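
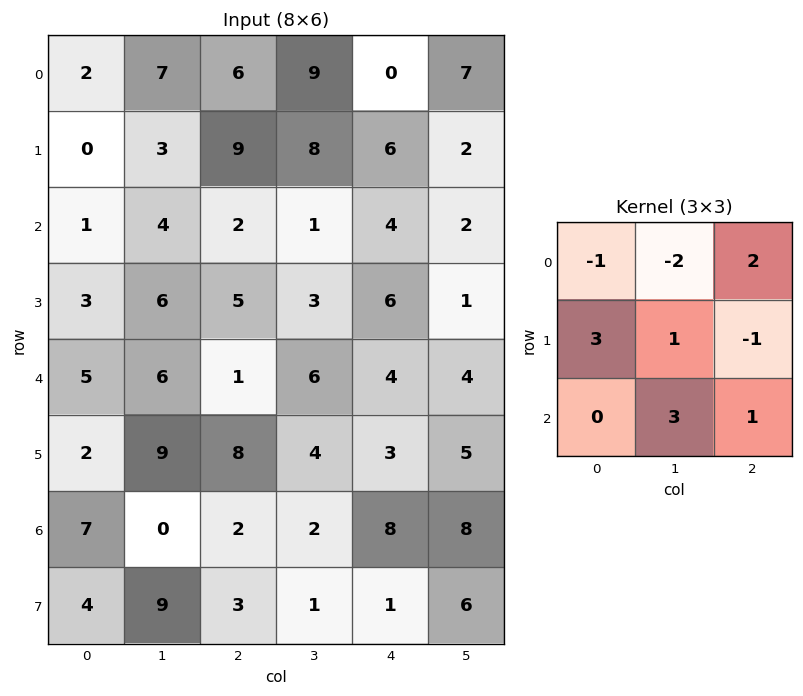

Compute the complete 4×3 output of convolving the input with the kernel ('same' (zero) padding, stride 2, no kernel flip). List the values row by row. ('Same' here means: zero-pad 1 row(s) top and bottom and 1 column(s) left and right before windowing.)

Output[0,0]: The receptive field on the zero-padded input at this output position is [0 0 0 / 0 2 7 / 0 0 3]. Elementwise product with the kernel and sum: 0·-1 + 0·-2 + 0·2 + 0·3 + 2·1 + 7·-1 + 0·3 + 3·1.

-2 53 40
18 26 8
20 31 19
42 -7 15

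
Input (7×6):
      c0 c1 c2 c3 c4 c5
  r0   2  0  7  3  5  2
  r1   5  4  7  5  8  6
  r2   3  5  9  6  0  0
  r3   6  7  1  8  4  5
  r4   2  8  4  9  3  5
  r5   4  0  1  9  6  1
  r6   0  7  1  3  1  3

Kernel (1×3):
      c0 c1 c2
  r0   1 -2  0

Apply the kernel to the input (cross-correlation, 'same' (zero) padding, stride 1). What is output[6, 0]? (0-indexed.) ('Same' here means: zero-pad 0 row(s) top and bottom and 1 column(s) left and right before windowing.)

The receptive field on the zero-padded input at this output position is [0 0 7]. Elementwise product with the kernel and sum: 0·1 + 0·-2.

0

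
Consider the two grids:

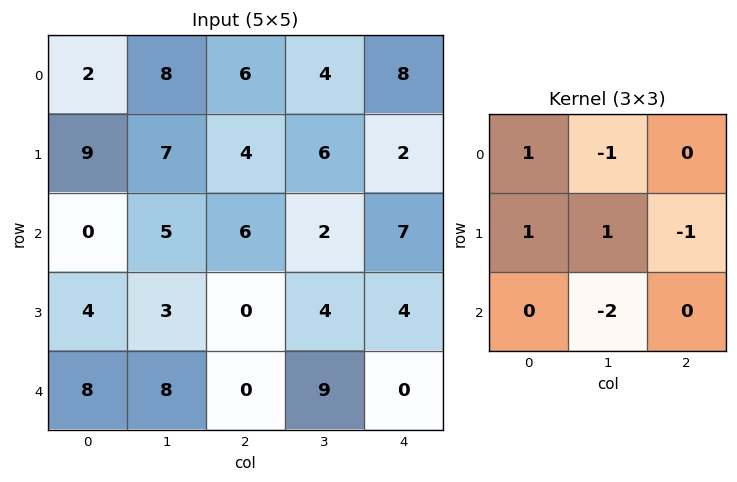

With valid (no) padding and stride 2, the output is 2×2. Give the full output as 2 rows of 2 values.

-4 6
-14 -14

Output[0,0]: The receptive field on the input at this output position is [2 8 6 / 9 7 4 / 0 5 6]. Elementwise product with the kernel and sum: 2·1 + 8·-1 + 9·1 + 7·1 + 4·-1 + 5·-2.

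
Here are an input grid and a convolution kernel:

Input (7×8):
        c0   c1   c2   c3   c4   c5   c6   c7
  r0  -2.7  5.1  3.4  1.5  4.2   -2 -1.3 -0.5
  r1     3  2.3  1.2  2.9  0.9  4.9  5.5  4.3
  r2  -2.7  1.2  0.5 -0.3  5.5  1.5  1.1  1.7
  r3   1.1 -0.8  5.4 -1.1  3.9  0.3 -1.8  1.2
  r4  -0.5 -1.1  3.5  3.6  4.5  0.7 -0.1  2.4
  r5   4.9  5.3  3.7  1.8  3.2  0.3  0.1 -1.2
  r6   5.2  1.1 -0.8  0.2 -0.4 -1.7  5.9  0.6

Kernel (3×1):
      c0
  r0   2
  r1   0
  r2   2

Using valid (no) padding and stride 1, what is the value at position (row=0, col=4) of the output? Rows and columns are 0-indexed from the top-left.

The receptive field on the input at this output position is [4.2 / 0.9 / 5.5]. Elementwise product with the kernel and sum: 4.2·2 + 5.5·2.

19.4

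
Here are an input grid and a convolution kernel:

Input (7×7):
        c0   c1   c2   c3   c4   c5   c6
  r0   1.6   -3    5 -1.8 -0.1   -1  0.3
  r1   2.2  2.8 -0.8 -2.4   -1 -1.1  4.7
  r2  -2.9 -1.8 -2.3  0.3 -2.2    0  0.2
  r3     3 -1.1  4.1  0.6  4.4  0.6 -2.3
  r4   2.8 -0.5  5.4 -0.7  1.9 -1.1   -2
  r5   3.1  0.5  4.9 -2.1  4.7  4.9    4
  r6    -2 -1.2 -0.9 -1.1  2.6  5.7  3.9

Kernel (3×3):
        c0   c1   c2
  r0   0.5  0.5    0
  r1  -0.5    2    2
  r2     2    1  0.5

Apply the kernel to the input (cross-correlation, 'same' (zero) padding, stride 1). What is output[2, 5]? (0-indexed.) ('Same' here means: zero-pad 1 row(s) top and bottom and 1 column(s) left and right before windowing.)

The receptive field on the zero-padded input at this output position is [-1 -1.1 4.7 / -2.2 0 0.2 / 4.4 0.6 -2.3]. Elementwise product with the kernel and sum: -1·0.5 + -1.1·0.5 + -2.2·-0.5 + 0·2 + 0.2·2 + 4.4·2 + 0.6·1 + -2.3·0.5.

8.7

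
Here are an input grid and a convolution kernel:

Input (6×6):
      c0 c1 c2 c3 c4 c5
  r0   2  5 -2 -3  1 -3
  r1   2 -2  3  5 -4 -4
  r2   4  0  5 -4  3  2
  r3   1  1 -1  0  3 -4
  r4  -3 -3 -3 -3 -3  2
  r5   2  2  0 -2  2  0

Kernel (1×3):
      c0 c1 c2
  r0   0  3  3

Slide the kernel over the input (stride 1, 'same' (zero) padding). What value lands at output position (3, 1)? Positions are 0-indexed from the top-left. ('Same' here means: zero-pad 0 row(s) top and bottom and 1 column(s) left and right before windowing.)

0

The receptive field on the zero-padded input at this output position is [1 1 -1]. Elementwise product with the kernel and sum: 1·3 + -1·3.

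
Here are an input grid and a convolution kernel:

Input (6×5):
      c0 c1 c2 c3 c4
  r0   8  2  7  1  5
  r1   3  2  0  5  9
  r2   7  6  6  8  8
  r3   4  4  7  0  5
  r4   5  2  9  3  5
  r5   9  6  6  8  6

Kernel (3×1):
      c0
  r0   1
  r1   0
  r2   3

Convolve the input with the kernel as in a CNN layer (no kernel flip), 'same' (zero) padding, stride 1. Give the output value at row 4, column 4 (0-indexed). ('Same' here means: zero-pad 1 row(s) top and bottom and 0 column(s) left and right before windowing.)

23

The receptive field on the zero-padded input at this output position is [5 / 5 / 6]. Elementwise product with the kernel and sum: 5·1 + 6·3.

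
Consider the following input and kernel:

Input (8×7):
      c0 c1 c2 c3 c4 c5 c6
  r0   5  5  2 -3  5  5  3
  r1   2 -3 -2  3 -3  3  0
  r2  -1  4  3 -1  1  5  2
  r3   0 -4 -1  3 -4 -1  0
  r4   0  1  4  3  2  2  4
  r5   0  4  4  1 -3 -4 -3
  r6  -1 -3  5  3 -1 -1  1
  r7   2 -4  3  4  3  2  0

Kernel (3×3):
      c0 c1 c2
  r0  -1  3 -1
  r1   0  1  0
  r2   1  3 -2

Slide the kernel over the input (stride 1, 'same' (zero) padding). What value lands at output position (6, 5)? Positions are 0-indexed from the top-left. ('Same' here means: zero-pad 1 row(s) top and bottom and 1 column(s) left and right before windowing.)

2

The receptive field on the zero-padded input at this output position is [-3 -4 -3 / -1 -1 1 / 3 2 0]. Elementwise product with the kernel and sum: -3·-1 + -4·3 + -3·-1 + -1·1 + 3·1 + 2·3 + 0·-2.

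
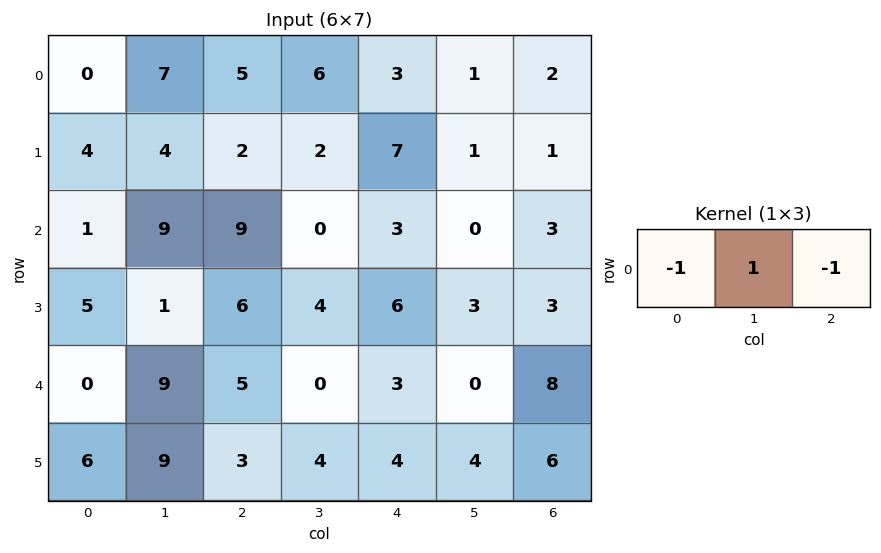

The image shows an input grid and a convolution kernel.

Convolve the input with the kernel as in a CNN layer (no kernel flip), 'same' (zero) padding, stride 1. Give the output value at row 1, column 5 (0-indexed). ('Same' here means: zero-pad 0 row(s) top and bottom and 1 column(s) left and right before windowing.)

The receptive field on the zero-padded input at this output position is [7 1 1]. Elementwise product with the kernel and sum: 7·-1 + 1·1 + 1·-1.

-7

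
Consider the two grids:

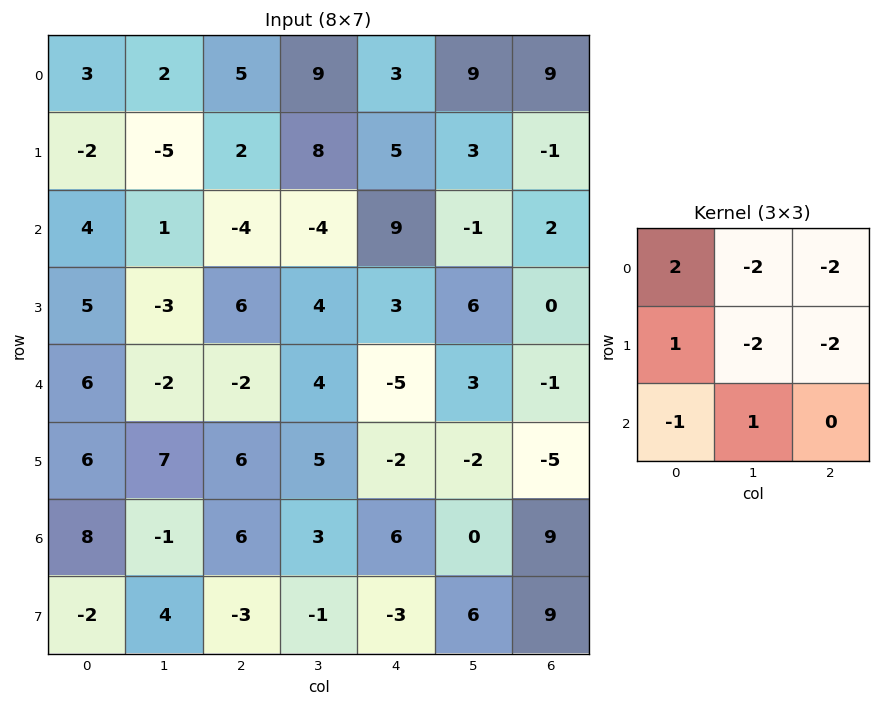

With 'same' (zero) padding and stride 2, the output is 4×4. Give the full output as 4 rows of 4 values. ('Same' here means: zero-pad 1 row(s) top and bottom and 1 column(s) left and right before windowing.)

Output[0,0]: The receptive field on the zero-padded input at this output position is [0 0 0 / 0 3 2 / 0 -2 -5]. Elementwise product with the kernel and sum: 0·2 + 0·-2 + 0·-2 + 0·1 + 3·-2 + 2·-2 + 0·-1 + -2·1.
Output[0,1]: The receptive field on the zero-padded input at this output position is [0 0 0 / 2 5 9 / -5 2 8]. Elementwise product with the kernel and sum: 0·2 + 0·-2 + 0·-2 + 2·1 + 5·-2 + 9·-2 + -5·-1 + 2·1.

-12 -19 -18 -13
9 -4 -21 -3
-6 -33 -9 14
-42 -34 7 -9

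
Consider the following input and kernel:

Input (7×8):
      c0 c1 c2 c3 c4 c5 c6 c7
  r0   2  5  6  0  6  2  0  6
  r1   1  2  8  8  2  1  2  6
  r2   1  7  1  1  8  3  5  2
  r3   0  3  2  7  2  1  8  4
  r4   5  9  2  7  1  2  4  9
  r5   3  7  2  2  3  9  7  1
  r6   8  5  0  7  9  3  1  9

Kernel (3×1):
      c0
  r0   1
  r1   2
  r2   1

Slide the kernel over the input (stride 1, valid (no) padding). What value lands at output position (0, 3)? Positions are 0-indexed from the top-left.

17

The receptive field on the input at this output position is [0 / 8 / 1]. Elementwise product with the kernel and sum: 0·1 + 8·2 + 1·1.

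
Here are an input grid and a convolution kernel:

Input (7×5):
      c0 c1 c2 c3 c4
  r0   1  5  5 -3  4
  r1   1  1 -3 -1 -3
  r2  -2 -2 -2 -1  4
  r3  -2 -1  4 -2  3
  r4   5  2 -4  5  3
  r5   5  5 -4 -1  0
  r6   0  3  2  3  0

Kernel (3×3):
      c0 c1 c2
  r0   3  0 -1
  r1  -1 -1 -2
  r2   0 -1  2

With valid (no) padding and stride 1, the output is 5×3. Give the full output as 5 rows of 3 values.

Output[0,0]: The receptive field on the input at this output position is [1 5 5 / 1 1 -3 / -2 -2 -2]. Elementwise product with the kernel and sum: 1·3 + 5·-1 + 1·-1 + 1·-1 + -3·-2 + -2·-1 + -2·2.

0 22 30
23 2 -3
-19 10 -17
-22 -7 3
18 6 -13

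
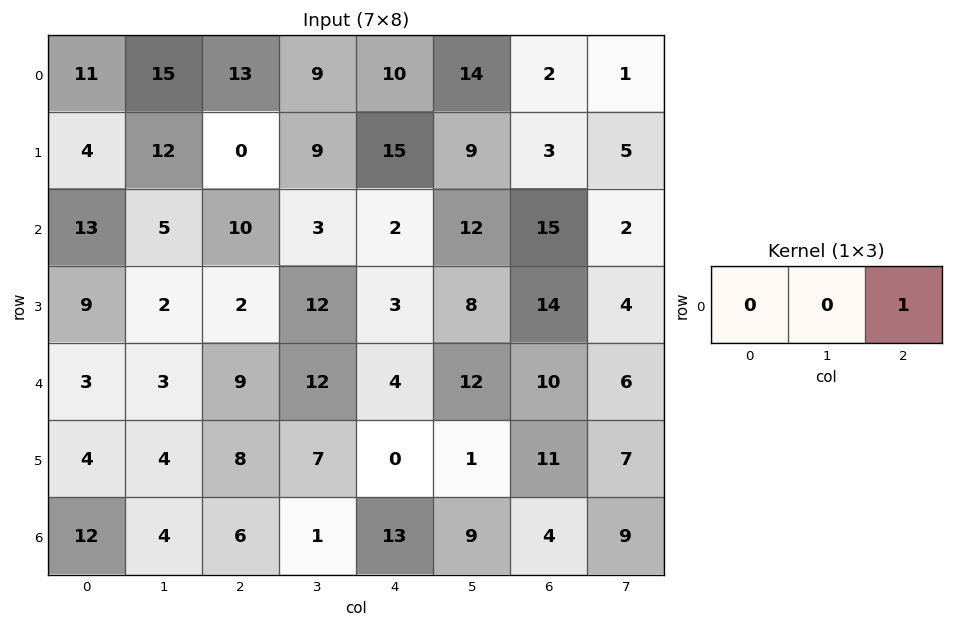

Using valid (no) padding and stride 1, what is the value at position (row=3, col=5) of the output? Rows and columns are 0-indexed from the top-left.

4

The receptive field on the input at this output position is [8 14 4]. Elementwise product with the kernel and sum: 4·1.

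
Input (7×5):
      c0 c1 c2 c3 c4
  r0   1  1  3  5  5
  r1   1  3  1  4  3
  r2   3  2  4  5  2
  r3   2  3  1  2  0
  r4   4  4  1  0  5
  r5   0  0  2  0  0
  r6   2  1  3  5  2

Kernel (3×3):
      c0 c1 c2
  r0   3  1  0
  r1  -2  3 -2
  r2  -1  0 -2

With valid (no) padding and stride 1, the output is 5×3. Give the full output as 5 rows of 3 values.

Output[0,0]: The receptive field on the input at this output position is [1 1 3 / 1 3 1 / 3 2 4]. Elementwise product with the kernel and sum: 1·3 + 1·1 + 1·-2 + 3·3 + 1·-2 + 3·-1 + 4·-2.

-2 -17 10
-6 1 9
8 -1 10
7 5 -9
4 8 -8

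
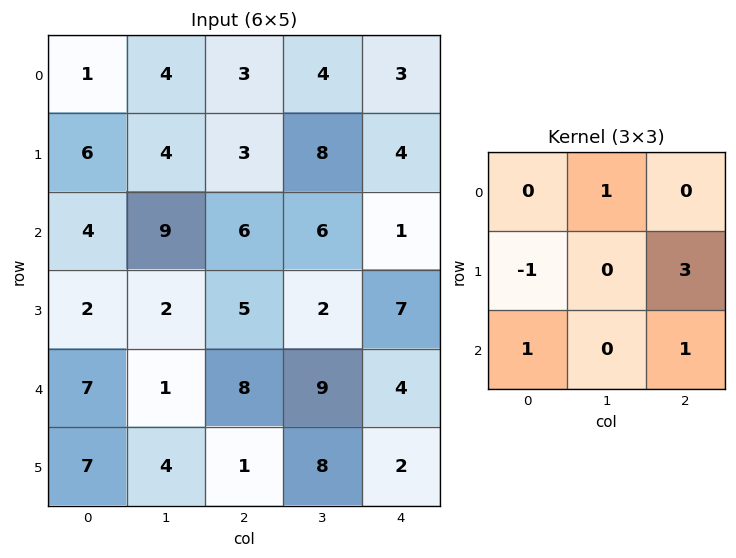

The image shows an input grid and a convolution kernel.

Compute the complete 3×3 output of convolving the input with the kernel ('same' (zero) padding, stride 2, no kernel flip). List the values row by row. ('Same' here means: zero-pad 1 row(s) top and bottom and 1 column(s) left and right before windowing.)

16 20 4
35 16 0
9 43 6

Output[0,0]: The receptive field on the zero-padded input at this output position is [0 0 0 / 0 1 4 / 0 6 4]. Elementwise product with the kernel and sum: 0·1 + 0·-1 + 4·3 + 0·1 + 4·1.
Output[0,1]: The receptive field on the zero-padded input at this output position is [0 0 0 / 4 3 4 / 4 3 8]. Elementwise product with the kernel and sum: 0·1 + 4·-1 + 4·3 + 4·1 + 8·1.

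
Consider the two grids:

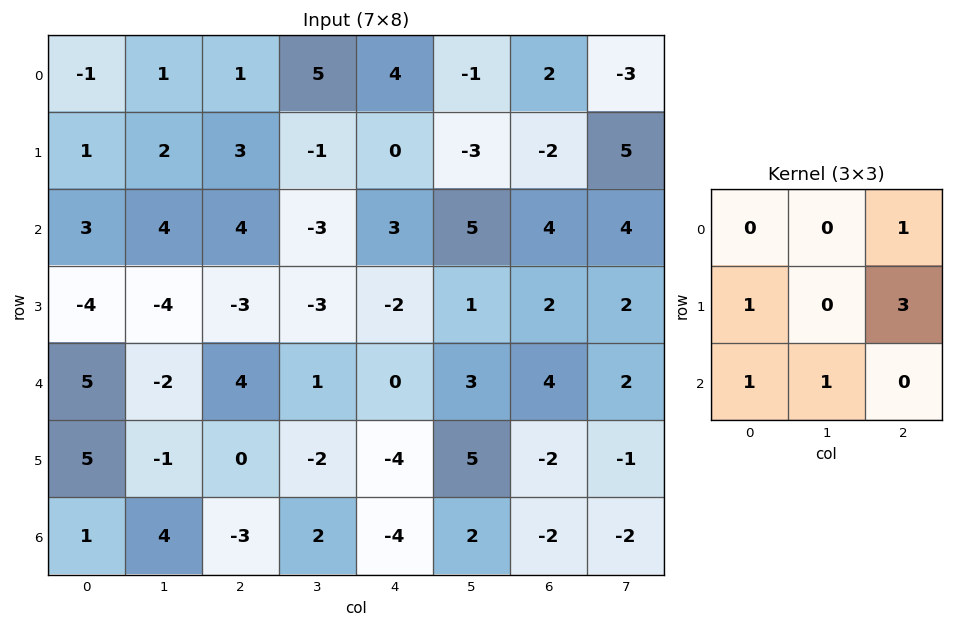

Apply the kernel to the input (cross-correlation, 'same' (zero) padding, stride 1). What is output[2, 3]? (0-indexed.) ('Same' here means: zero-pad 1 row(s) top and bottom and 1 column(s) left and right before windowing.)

The receptive field on the zero-padded input at this output position is [3 -1 0 / 4 -3 3 / -3 -3 -2]. Elementwise product with the kernel and sum: 0·1 + 4·1 + 3·3 + -3·1 + -3·1.

7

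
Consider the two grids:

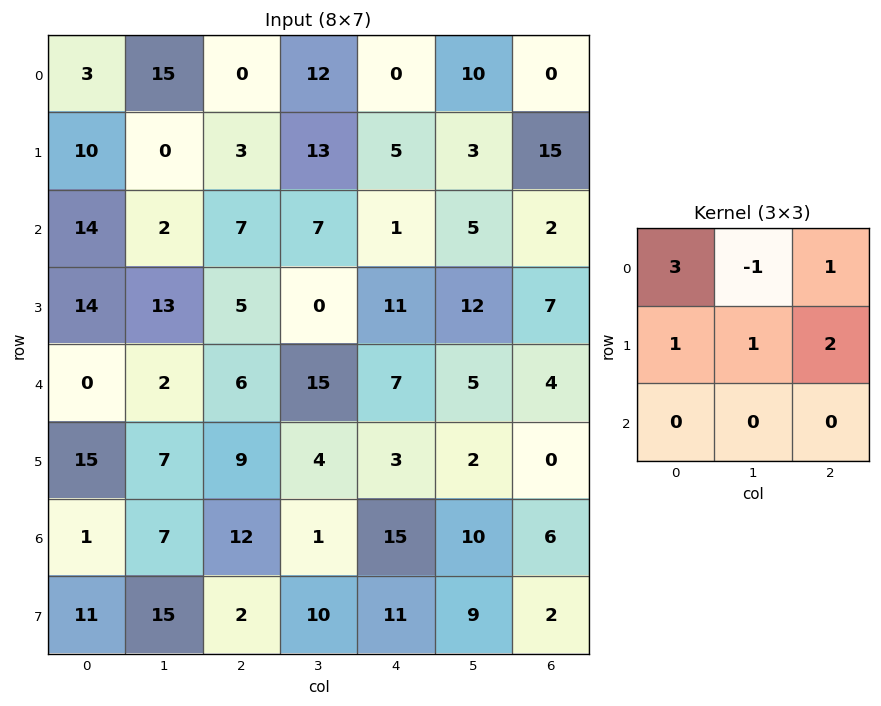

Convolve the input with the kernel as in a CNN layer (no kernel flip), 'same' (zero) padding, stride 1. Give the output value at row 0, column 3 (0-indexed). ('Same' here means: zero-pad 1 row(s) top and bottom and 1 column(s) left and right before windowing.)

12

The receptive field on the zero-padded input at this output position is [0 0 0 / 0 12 0 / 3 13 5]. Elementwise product with the kernel and sum: 0·3 + 0·-1 + 0·1 + 0·1 + 12·1 + 0·2.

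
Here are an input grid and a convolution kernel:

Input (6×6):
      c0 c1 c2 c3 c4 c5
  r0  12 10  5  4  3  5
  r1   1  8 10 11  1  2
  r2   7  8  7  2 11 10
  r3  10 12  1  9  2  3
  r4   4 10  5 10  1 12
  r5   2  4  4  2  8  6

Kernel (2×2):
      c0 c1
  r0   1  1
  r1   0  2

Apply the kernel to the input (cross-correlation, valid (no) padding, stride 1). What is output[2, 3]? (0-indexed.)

17

The receptive field on the input at this output position is [2 11 / 9 2]. Elementwise product with the kernel and sum: 2·1 + 11·1 + 2·2.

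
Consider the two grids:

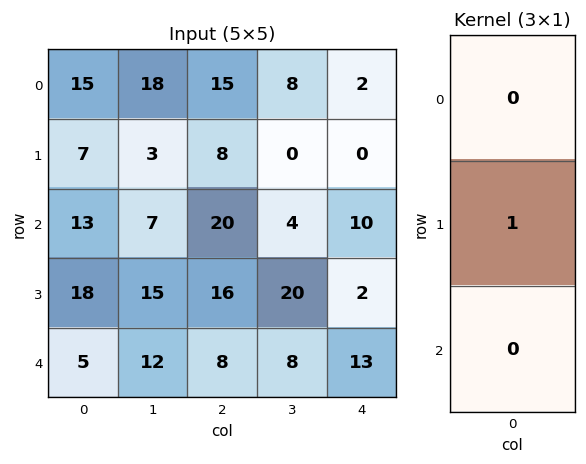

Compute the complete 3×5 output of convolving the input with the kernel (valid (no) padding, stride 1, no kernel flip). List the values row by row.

Output[0,0]: The receptive field on the input at this output position is [15 / 7 / 13]. Elementwise product with the kernel and sum: 7·1.
Output[0,1]: The receptive field on the input at this output position is [18 / 3 / 7]. Elementwise product with the kernel and sum: 3·1.

7 3 8 0 0
13 7 20 4 10
18 15 16 20 2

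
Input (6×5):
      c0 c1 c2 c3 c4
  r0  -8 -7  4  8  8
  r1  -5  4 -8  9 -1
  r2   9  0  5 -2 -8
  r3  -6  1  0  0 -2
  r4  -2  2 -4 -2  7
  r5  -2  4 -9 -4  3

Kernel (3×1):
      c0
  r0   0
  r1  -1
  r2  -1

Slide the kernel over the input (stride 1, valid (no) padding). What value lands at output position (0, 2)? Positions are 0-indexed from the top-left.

3

The receptive field on the input at this output position is [4 / -8 / 5]. Elementwise product with the kernel and sum: -8·-1 + 5·-1.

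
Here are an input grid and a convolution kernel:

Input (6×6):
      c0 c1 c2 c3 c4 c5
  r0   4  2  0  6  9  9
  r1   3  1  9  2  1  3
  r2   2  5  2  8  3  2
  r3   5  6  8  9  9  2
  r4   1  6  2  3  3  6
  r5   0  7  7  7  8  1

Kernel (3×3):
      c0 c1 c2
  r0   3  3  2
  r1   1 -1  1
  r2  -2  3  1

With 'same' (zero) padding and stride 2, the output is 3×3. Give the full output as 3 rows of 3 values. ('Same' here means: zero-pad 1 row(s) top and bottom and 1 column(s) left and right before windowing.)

Output[0,0]: The receptive field on the zero-padded input at this output position is [0 0 0 / 0 4 2 / 0 3 1]. Elementwise product with the kernel and sum: 0·3 + 0·3 + 0·2 + 0·1 + 4·-1 + 2·1 + 0·-2 + 3·3 + 1·1.

8 35 8
35 66 33
39 81 75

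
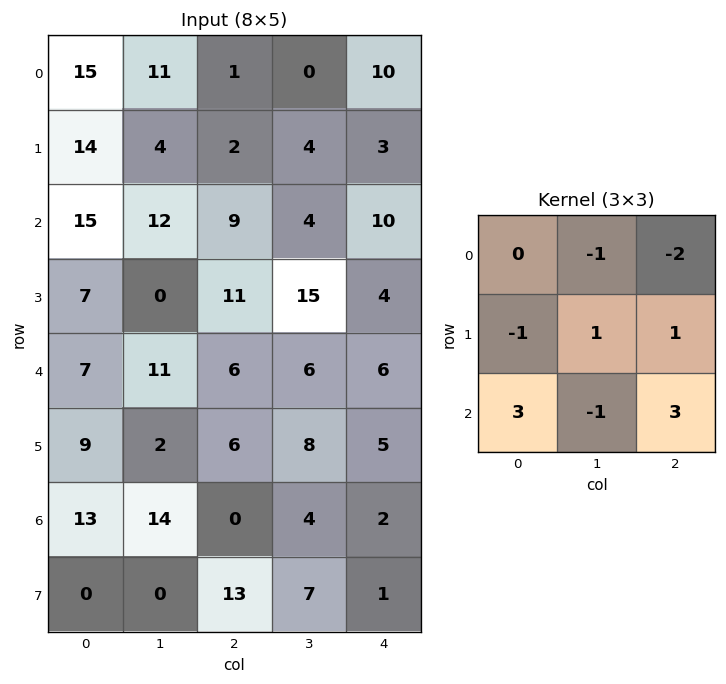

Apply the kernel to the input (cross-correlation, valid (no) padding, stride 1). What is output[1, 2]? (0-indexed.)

The receptive field on the input at this output position is [2 4 3 / 9 4 10 / 11 15 4]. Elementwise product with the kernel and sum: 4·-1 + 3·-2 + 9·-1 + 4·1 + 10·1 + 11·3 + 15·-1 + 4·3.

25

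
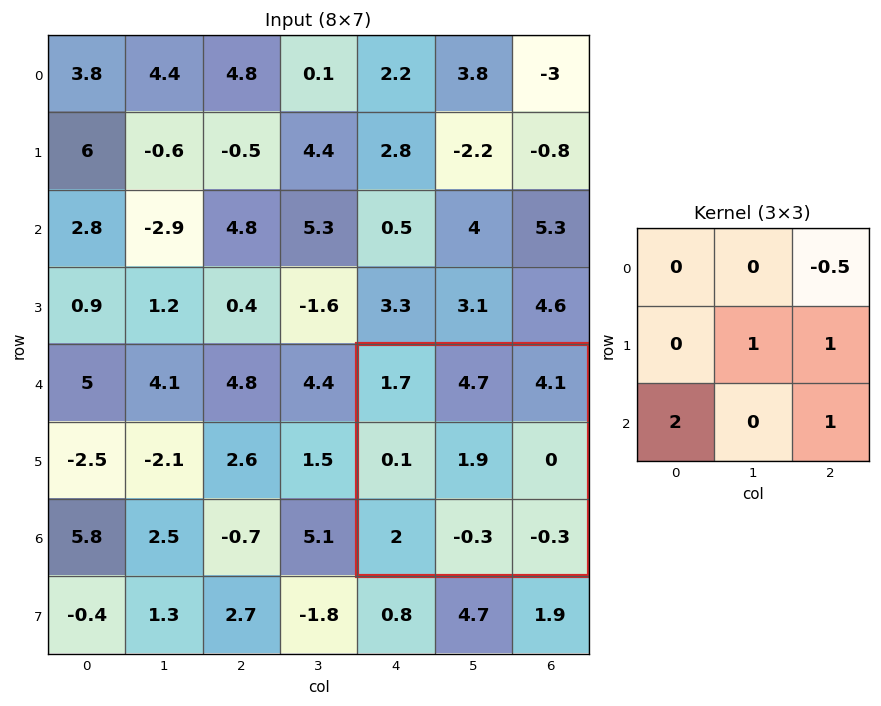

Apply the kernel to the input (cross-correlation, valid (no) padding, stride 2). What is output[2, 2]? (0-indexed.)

3.55

The receptive field on the input at this output position is [1.7 4.7 4.1 / 0.1 1.9 0 / 2 -0.3 -0.3]. Elementwise product with the kernel and sum: 4.1·-0.5 + 1.9·1 + 0·1 + 2·2 + -0.3·1.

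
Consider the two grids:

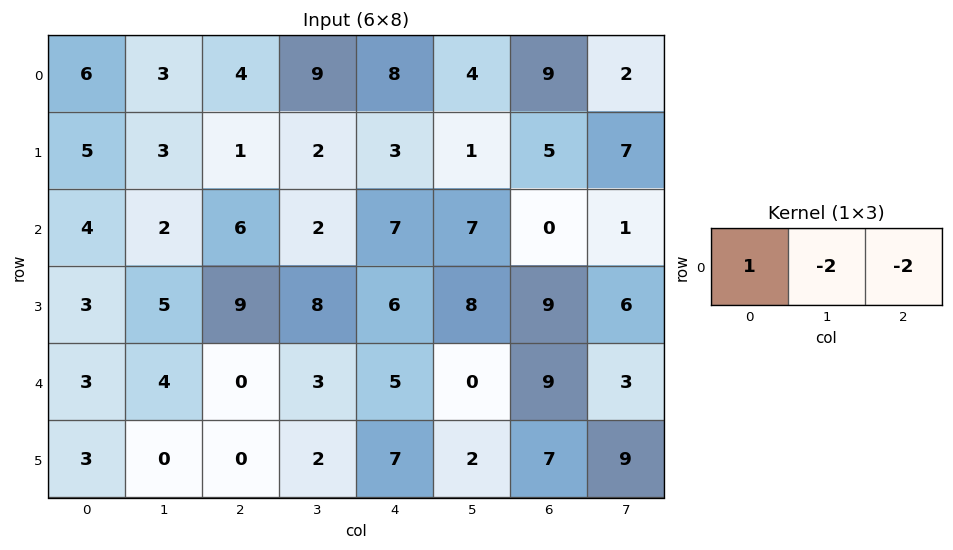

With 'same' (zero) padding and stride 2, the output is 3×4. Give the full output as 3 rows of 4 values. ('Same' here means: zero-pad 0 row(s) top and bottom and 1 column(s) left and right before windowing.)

Output[0,0]: The receptive field on the zero-padded input at this output position is [0 6 3]. Elementwise product with the kernel and sum: 0·1 + 6·-2 + 3·-2.

-18 -23 -15 -18
-12 -14 -26 5
-14 -2 -7 -24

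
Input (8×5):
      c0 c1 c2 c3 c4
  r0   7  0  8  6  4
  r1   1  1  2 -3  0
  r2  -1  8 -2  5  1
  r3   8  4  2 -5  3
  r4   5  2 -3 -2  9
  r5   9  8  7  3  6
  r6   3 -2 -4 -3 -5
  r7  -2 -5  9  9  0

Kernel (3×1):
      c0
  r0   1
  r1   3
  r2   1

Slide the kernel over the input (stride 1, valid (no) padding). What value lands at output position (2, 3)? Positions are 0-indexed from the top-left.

-12

The receptive field on the input at this output position is [5 / -5 / -2]. Elementwise product with the kernel and sum: 5·1 + -5·3 + -2·1.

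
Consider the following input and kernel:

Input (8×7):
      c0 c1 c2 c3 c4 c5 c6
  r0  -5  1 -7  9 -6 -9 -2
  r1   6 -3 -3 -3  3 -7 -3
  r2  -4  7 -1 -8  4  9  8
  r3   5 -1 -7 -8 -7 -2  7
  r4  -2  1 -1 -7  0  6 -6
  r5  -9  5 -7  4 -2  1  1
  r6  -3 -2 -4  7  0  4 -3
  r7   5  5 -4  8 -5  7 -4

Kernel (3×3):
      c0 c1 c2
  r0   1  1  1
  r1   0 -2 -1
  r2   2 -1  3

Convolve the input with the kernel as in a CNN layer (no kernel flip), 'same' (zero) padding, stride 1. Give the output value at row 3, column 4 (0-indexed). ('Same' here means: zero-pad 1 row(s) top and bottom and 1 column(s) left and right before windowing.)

The receptive field on the zero-padded input at this output position is [-8 4 9 / -8 -7 -2 / -7 0 6]. Elementwise product with the kernel and sum: -8·1 + 4·1 + 9·1 + -7·-2 + -2·-1 + -7·2 + 0·-1 + 6·3.

25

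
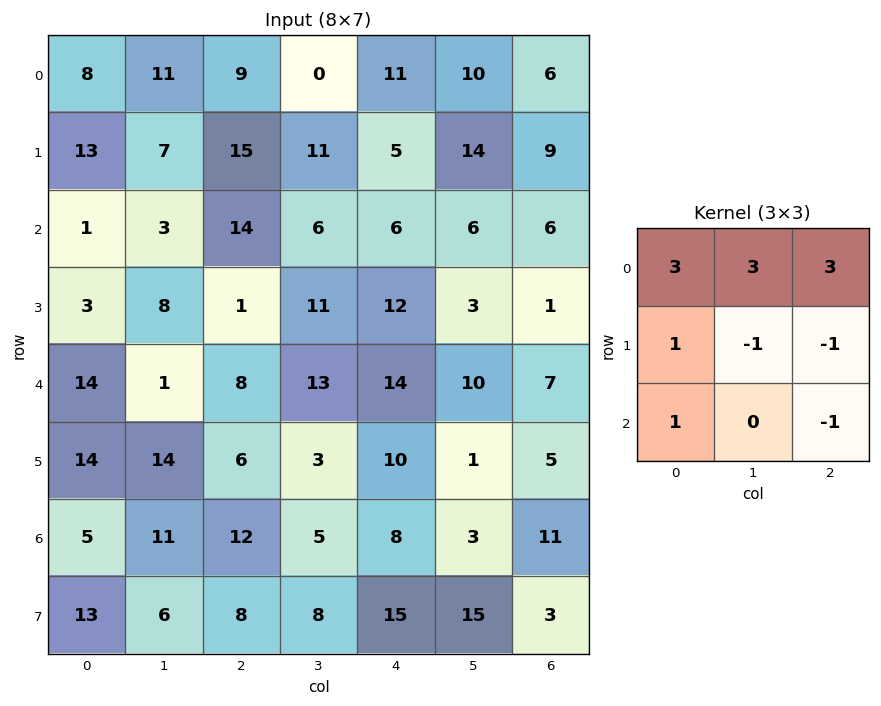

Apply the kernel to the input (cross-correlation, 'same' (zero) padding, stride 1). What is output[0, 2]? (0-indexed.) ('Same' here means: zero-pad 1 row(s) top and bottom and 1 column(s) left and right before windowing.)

The receptive field on the zero-padded input at this output position is [0 0 0 / 11 9 0 / 7 15 11]. Elementwise product with the kernel and sum: 0·3 + 0·3 + 0·3 + 11·1 + 9·-1 + 0·-1 + 7·1 + 11·-1.

-2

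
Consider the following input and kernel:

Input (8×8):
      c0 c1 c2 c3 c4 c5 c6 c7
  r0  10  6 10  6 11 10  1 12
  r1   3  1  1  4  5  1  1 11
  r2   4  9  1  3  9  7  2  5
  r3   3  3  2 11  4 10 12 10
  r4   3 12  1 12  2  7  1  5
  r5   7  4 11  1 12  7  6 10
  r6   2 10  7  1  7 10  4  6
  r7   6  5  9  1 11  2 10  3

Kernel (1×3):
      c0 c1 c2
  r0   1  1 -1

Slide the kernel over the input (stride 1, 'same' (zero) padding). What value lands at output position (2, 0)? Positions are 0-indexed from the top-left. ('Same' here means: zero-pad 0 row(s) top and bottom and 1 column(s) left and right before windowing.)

The receptive field on the zero-padded input at this output position is [0 4 9]. Elementwise product with the kernel and sum: 0·1 + 4·1 + 9·-1.

-5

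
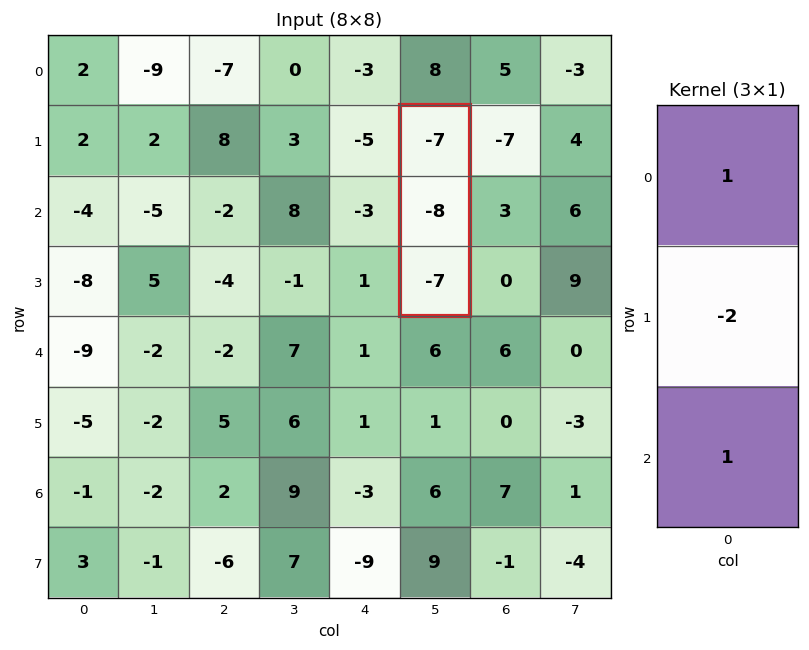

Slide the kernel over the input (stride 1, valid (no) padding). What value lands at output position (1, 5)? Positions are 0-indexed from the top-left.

The receptive field on the input at this output position is [-7 / -8 / -7]. Elementwise product with the kernel and sum: -7·1 + -8·-2 + -7·1.

2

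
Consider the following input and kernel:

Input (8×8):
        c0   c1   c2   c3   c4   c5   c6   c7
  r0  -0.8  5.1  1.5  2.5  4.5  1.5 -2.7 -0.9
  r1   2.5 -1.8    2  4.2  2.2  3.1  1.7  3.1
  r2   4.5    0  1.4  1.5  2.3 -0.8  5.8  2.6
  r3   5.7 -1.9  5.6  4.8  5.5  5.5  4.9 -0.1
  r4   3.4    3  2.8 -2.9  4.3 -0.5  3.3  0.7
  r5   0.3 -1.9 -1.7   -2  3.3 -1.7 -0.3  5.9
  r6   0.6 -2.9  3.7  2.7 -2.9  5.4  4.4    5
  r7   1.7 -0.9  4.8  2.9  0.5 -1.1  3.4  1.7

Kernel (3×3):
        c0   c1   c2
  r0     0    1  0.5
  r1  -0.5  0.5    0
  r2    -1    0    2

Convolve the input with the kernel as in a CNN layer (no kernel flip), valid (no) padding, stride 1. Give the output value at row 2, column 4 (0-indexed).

4.4

The receptive field on the input at this output position is [2.3 -0.8 5.8 / 5.5 5.5 4.9 / 4.3 -0.5 3.3]. Elementwise product with the kernel and sum: -0.8·1 + 5.8·0.5 + 5.5·-0.5 + 5.5·0.5 + 4.3·-1 + 3.3·2.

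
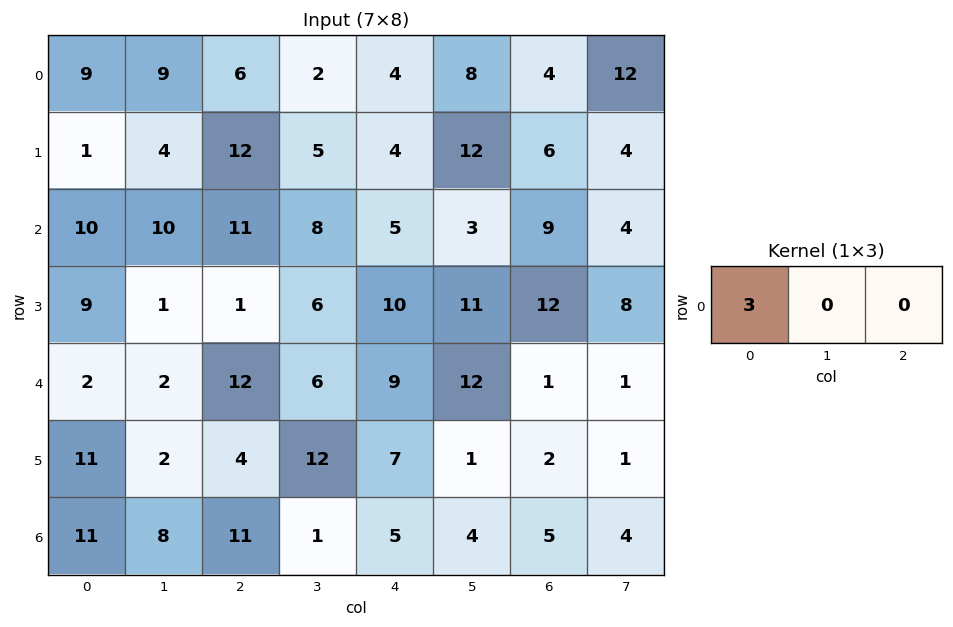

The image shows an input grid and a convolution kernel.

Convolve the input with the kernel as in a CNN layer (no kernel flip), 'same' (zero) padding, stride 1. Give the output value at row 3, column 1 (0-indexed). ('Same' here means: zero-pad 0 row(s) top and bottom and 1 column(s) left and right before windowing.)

The receptive field on the zero-padded input at this output position is [9 1 1]. Elementwise product with the kernel and sum: 9·3.

27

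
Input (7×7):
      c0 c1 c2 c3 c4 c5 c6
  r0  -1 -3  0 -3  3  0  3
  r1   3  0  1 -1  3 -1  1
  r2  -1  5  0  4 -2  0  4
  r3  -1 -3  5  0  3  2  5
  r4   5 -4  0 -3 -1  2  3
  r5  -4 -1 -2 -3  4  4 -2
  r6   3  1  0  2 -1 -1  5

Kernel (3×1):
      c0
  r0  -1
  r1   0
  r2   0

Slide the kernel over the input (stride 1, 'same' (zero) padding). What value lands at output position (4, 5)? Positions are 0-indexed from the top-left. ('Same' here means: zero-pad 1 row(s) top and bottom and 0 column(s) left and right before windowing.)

The receptive field on the zero-padded input at this output position is [2 / 2 / 4]. Elementwise product with the kernel and sum: 2·-1.

-2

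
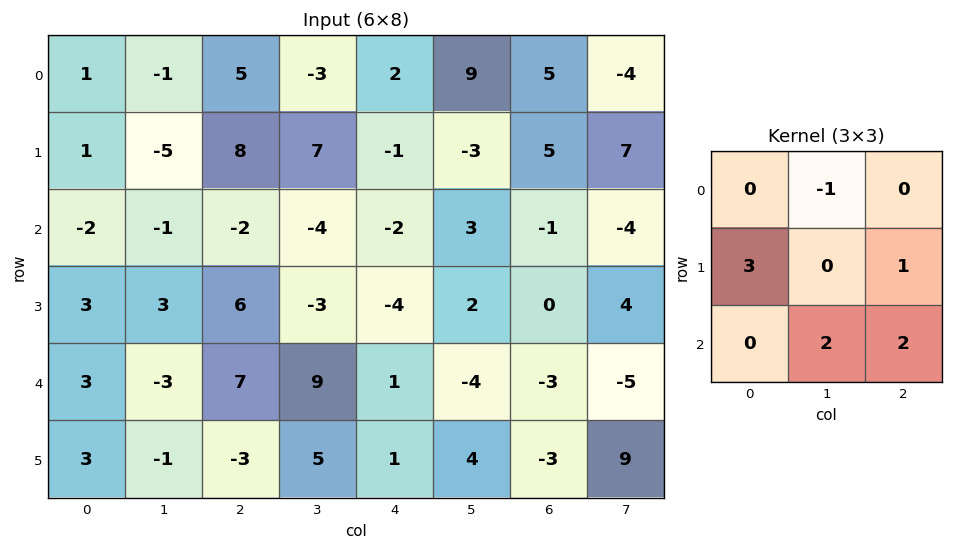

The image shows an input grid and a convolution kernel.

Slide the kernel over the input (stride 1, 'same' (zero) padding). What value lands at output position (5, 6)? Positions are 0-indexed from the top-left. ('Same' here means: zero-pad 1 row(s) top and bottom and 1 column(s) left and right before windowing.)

24

The receptive field on the zero-padded input at this output position is [-4 -3 -5 / 4 -3 9 / 0 0 0]. Elementwise product with the kernel and sum: -3·-1 + 4·3 + 9·1 + 0·2 + 0·2.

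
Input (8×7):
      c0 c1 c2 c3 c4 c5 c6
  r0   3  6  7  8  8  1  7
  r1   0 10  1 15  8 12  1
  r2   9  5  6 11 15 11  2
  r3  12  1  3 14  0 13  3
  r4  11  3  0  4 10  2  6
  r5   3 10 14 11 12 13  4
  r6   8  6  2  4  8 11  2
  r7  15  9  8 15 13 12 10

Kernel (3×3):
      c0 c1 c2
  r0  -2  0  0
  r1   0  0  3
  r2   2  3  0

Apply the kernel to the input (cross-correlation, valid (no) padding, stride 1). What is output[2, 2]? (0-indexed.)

0

The receptive field on the input at this output position is [6 11 15 / 3 14 0 / 0 4 10]. Elementwise product with the kernel and sum: 6·-2 + 0·3 + 0·2 + 4·3.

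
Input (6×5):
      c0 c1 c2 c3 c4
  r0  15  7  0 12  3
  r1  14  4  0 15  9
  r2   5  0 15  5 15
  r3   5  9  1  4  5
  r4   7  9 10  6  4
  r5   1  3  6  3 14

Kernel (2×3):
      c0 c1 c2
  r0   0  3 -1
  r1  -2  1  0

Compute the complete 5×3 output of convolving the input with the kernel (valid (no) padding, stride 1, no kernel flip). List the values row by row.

-3 -20 48
2 0 11
-16 23 2
21 -9 -7
18 24 5

Output[0,0]: The receptive field on the input at this output position is [15 7 0 / 14 4 0]. Elementwise product with the kernel and sum: 7·3 + 0·-1 + 14·-2 + 4·1.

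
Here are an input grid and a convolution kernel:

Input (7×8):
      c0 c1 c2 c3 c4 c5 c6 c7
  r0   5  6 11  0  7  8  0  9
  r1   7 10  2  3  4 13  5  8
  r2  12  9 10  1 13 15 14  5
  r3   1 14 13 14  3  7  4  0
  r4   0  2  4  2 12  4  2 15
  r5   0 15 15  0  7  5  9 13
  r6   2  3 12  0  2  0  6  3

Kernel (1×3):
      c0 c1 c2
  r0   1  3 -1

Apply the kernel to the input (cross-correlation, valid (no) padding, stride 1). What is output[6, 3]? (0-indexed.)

6

The receptive field on the input at this output position is [0 2 0]. Elementwise product with the kernel and sum: 0·1 + 2·3 + 0·-1.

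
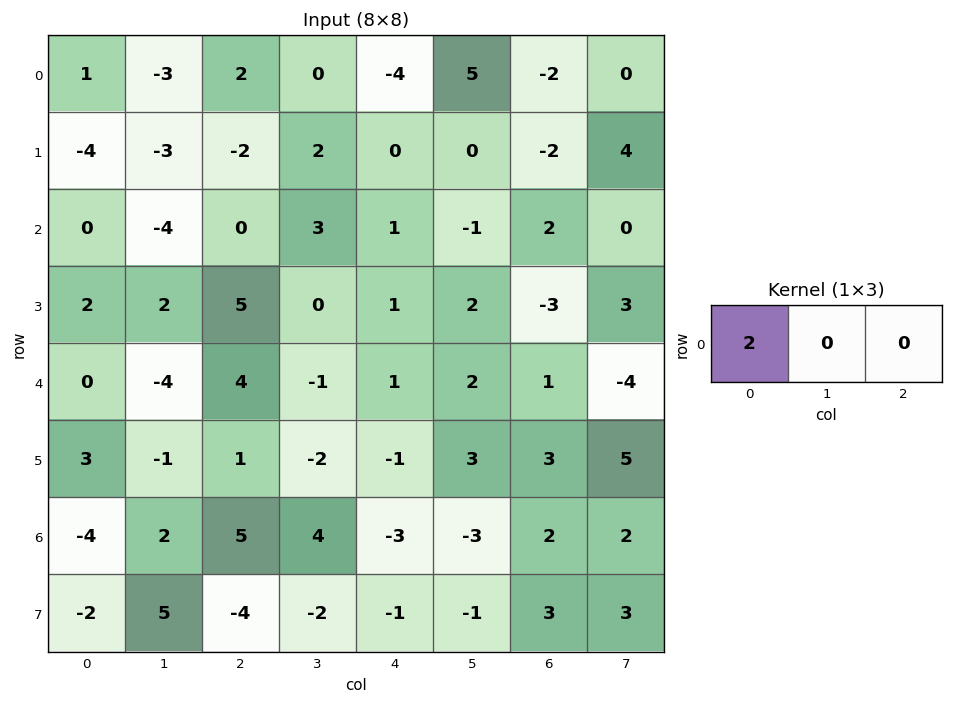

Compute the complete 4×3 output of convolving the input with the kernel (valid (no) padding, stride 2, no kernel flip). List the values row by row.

2 4 -8
0 0 2
0 8 2
-8 10 -6

Output[0,0]: The receptive field on the input at this output position is [1 -3 2]. Elementwise product with the kernel and sum: 1·2.
Output[0,1]: The receptive field on the input at this output position is [2 0 -4]. Elementwise product with the kernel and sum: 2·2.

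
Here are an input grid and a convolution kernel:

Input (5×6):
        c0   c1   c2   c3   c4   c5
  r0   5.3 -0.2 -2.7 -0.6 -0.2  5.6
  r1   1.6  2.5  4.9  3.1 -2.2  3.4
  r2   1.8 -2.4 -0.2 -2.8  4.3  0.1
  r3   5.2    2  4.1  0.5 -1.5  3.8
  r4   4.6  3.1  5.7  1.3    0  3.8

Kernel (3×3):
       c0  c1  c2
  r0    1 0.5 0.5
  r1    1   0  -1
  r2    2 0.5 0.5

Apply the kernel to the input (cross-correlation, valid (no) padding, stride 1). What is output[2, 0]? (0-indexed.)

The receptive field on the input at this output position is [1.8 -2.4 -0.2 / 5.2 2 4.1 / 4.6 3.1 5.7]. Elementwise product with the kernel and sum: 1.8·1 + -2.4·0.5 + -0.2·0.5 + 5.2·1 + 4.1·-1 + 4.6·2 + 3.1·0.5 + 5.7·0.5.

15.2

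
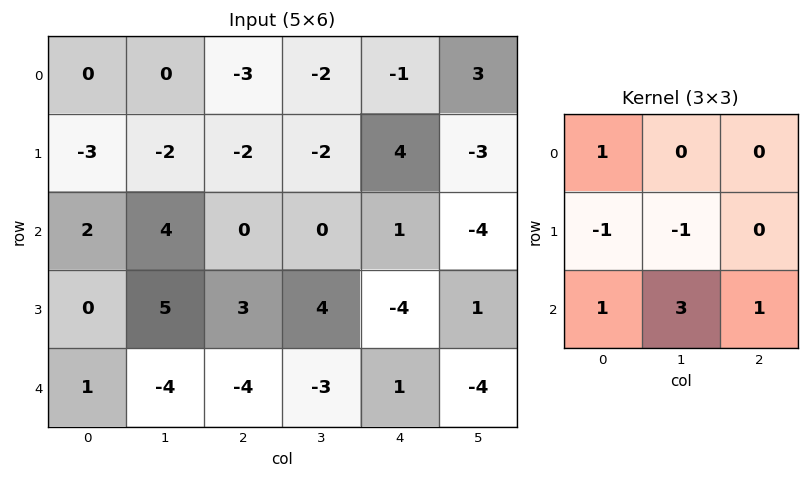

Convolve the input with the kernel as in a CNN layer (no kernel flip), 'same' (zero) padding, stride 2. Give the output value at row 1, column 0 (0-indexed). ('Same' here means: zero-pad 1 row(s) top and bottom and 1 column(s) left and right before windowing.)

The receptive field on the zero-padded input at this output position is [0 -3 -2 / 0 2 4 / 0 0 5]. Elementwise product with the kernel and sum: 0·1 + 0·-1 + 2·-1 + 0·1 + 0·3 + 5·1.

3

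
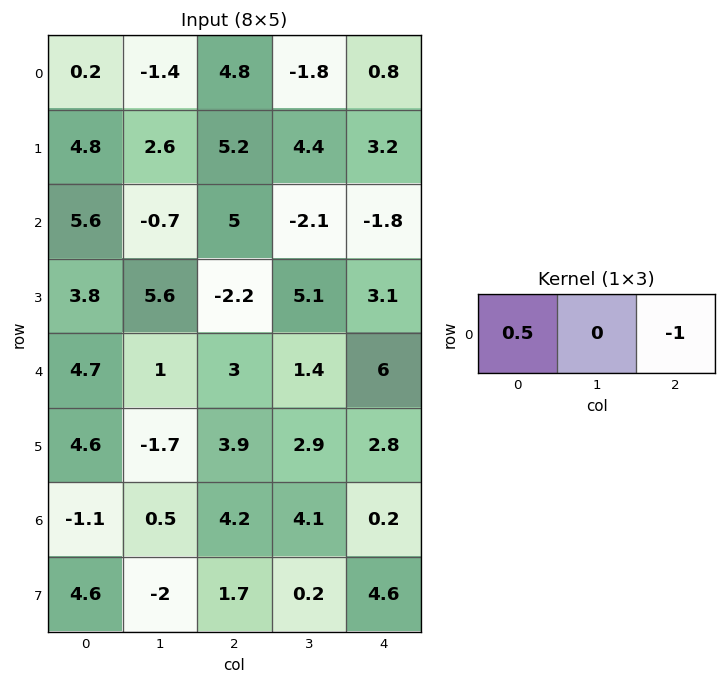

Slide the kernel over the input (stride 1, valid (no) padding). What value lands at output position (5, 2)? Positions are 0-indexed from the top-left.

-0.85

The receptive field on the input at this output position is [3.9 2.9 2.8]. Elementwise product with the kernel and sum: 3.9·0.5 + 2.8·-1.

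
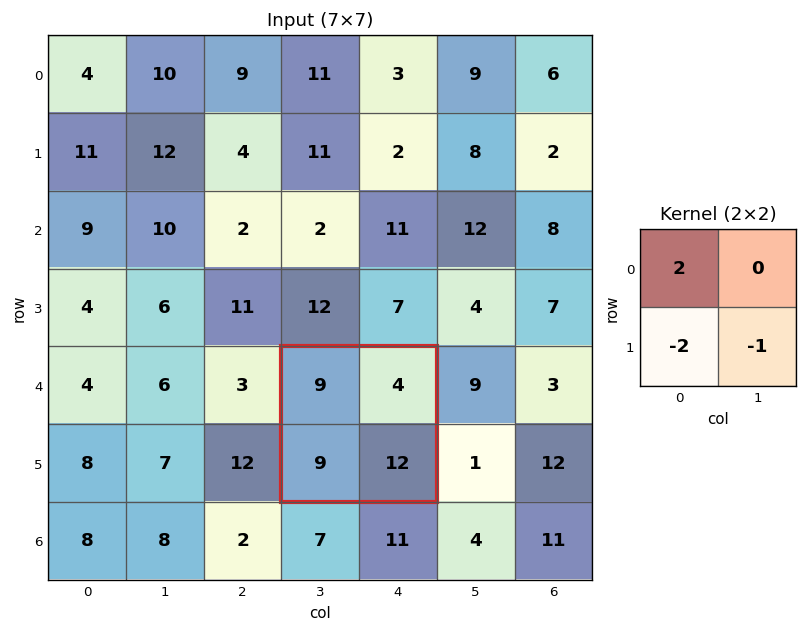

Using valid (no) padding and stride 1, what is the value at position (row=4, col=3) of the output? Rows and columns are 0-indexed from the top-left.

-12

The receptive field on the input at this output position is [9 4 / 9 12]. Elementwise product with the kernel and sum: 9·2 + 9·-2 + 12·-1.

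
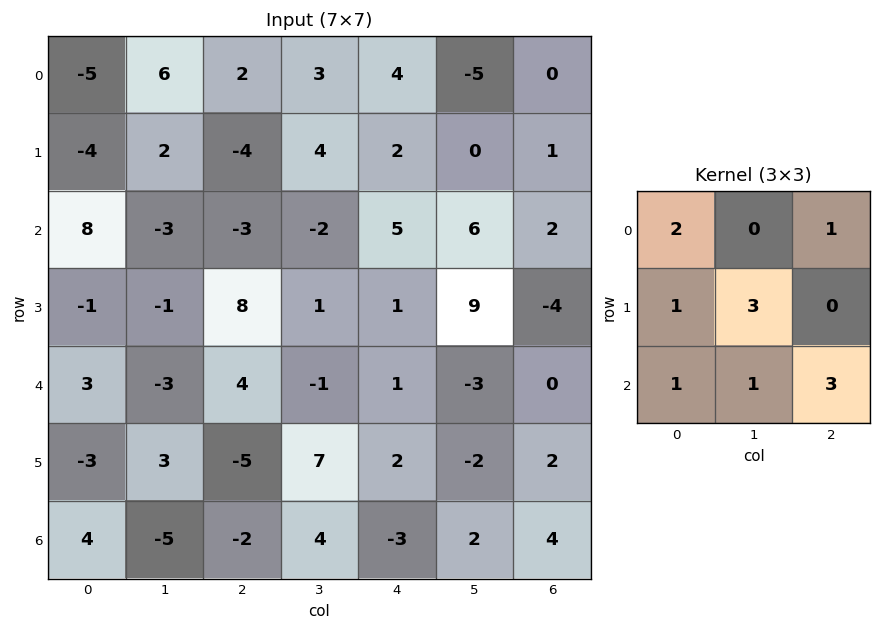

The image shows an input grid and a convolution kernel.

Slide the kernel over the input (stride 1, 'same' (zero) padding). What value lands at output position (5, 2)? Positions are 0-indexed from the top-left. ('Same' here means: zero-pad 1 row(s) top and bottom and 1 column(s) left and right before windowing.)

-14

The receptive field on the zero-padded input at this output position is [-3 4 -1 / 3 -5 7 / -5 -2 4]. Elementwise product with the kernel and sum: -3·2 + -1·1 + 3·1 + -5·3 + -5·1 + -2·1 + 4·3.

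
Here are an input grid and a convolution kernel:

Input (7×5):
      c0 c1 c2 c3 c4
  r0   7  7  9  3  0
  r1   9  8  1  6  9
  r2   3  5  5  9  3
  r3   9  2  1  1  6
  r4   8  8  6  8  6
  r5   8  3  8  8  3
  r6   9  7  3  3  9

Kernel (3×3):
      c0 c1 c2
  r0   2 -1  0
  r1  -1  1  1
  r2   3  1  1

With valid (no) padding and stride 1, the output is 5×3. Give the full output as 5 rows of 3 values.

Output[0,0]: The receptive field on the input at this output position is [7 7 9 / 9 8 1 / 3 5 5]. Elementwise product with the kernel and sum: 7·2 + 7·-1 + 9·-1 + 8·1 + 1·1 + 3·3 + 5·1 + 5·1.

26 33 56
47 32 13
33 43 39
57 34 44
48 50 28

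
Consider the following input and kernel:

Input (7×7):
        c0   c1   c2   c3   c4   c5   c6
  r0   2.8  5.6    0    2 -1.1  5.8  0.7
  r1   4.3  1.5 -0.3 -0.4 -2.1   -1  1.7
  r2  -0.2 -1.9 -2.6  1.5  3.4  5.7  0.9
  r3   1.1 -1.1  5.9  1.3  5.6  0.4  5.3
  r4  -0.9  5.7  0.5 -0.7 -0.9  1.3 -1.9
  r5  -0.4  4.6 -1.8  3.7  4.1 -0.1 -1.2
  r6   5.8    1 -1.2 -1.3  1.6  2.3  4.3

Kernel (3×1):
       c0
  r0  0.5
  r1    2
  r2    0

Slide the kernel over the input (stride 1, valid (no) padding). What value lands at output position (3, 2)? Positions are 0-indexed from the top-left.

The receptive field on the input at this output position is [5.9 / 0.5 / -1.8]. Elementwise product with the kernel and sum: 5.9·0.5 + 0.5·2.

3.95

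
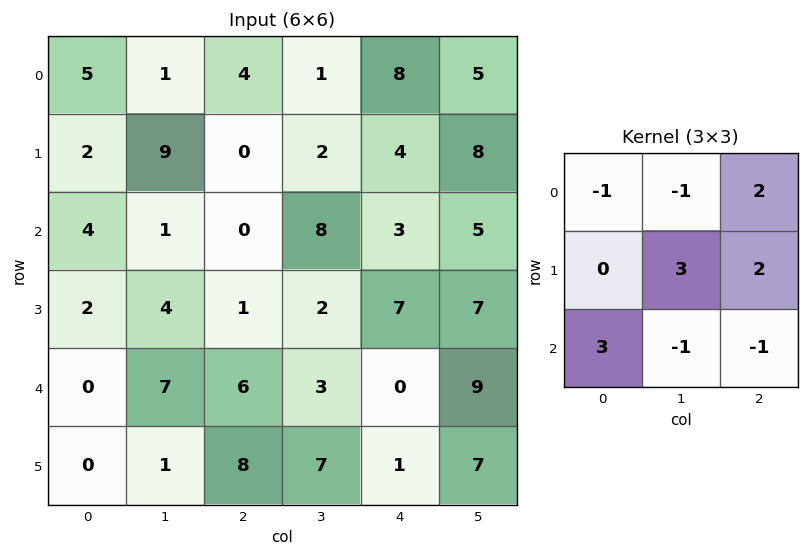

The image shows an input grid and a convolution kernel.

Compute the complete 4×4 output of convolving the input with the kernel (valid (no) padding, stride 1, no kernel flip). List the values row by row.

40 -4 14 45
-7 20 30 21
-4 34 33 34
20 11 36 36

Output[0,0]: The receptive field on the input at this output position is [5 1 4 / 2 9 0 / 4 1 0]. Elementwise product with the kernel and sum: 5·-1 + 1·-1 + 4·2 + 9·3 + 0·2 + 4·3 + 1·-1 + 0·-1.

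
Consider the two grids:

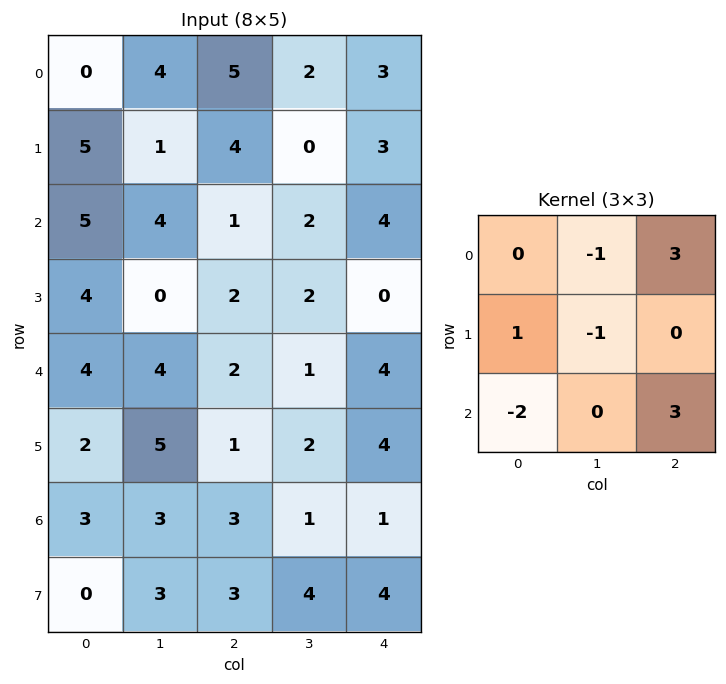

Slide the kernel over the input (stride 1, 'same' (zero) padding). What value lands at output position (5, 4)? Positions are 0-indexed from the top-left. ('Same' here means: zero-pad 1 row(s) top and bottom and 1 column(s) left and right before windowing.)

The receptive field on the zero-padded input at this output position is [1 4 0 / 2 4 0 / 1 1 0]. Elementwise product with the kernel and sum: 4·-1 + 0·3 + 2·1 + 4·-1 + 1·-2 + 0·3.

-8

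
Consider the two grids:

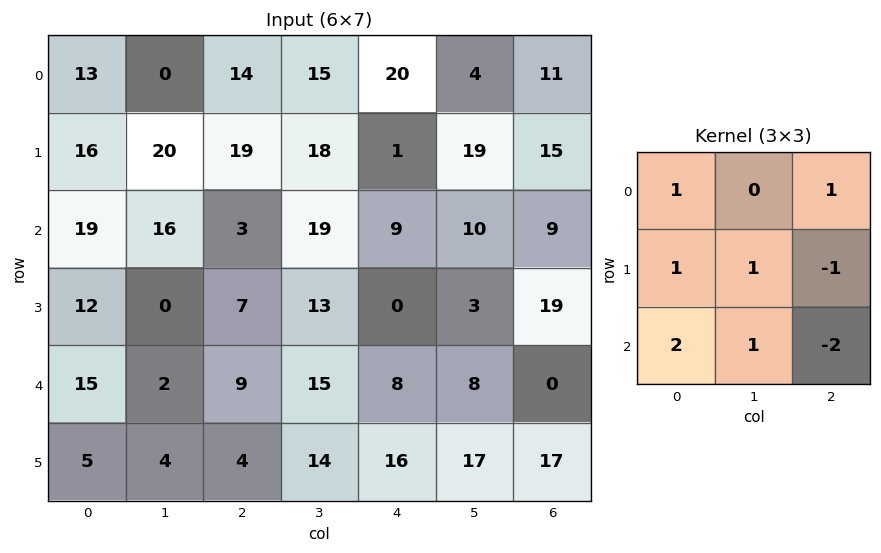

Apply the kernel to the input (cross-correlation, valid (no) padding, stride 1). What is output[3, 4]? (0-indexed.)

The receptive field on the input at this output position is [0 3 19 / 8 8 0 / 16 17 17]. Elementwise product with the kernel and sum: 0·1 + 19·1 + 8·1 + 8·1 + 0·-1 + 16·2 + 17·1 + 17·-2.

50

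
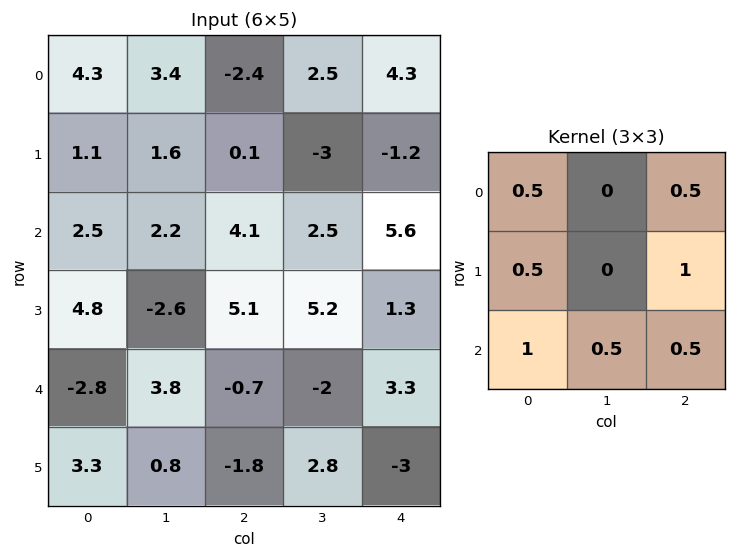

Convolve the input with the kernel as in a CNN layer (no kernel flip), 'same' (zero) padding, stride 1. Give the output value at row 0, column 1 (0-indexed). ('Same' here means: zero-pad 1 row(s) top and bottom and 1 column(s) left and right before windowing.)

The receptive field on the zero-padded input at this output position is [0 0 0 / 4.3 3.4 -2.4 / 1.1 1.6 0.1]. Elementwise product with the kernel and sum: 0·0.5 + 0·0.5 + 4.3·0.5 + -2.4·1 + 1.1·1 + 1.6·0.5 + 0.1·0.5.

1.7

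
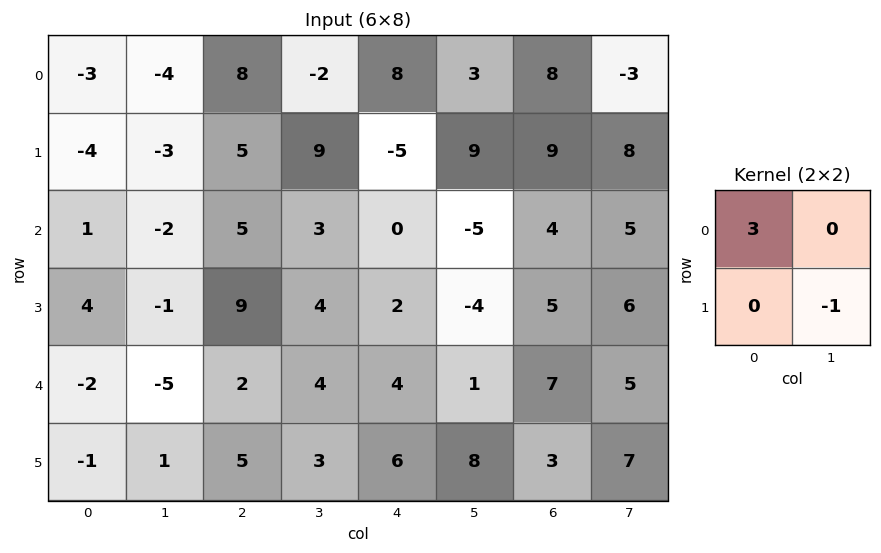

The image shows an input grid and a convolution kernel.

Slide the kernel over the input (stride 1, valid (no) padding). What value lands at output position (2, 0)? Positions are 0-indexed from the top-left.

The receptive field on the input at this output position is [1 -2 / 4 -1]. Elementwise product with the kernel and sum: 1·3 + -1·-1.

4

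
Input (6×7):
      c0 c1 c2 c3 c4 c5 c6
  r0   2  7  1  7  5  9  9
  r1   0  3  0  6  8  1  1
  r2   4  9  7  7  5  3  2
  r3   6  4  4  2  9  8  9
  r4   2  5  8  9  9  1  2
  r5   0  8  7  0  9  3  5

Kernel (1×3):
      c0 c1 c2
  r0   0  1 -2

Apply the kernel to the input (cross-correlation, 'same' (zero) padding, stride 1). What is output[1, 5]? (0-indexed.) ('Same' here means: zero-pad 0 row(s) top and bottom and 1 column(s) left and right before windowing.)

-1

The receptive field on the zero-padded input at this output position is [8 1 1]. Elementwise product with the kernel and sum: 1·1 + 1·-2.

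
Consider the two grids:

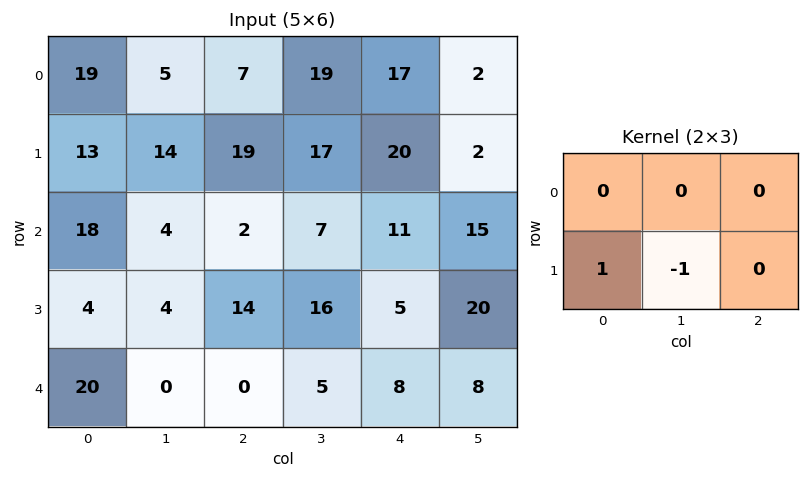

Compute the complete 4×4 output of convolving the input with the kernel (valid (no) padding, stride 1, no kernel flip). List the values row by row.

Output[0,0]: The receptive field on the input at this output position is [19 5 7 / 13 14 19]. Elementwise product with the kernel and sum: 13·1 + 14·-1.

-1 -5 2 -3
14 2 -5 -4
0 -10 -2 11
20 0 -5 -3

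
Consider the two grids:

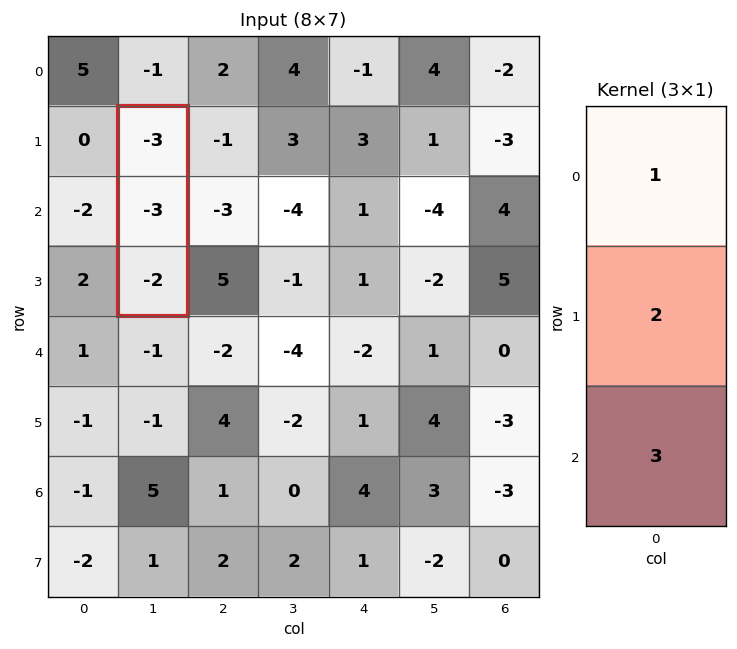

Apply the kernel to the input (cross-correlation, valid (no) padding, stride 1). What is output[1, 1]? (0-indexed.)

The receptive field on the input at this output position is [-3 / -3 / -2]. Elementwise product with the kernel and sum: -3·1 + -3·2 + -2·3.

-15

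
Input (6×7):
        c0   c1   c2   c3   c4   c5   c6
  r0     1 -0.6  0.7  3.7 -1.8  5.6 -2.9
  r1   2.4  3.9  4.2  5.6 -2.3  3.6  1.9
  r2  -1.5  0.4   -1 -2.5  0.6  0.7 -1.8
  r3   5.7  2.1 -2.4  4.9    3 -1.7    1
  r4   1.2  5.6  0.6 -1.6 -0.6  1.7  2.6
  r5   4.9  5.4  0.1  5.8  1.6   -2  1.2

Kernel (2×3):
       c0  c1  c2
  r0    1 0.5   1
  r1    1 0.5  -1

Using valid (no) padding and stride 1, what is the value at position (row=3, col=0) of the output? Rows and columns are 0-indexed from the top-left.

7.75

The receptive field on the input at this output position is [5.7 2.1 -2.4 / 1.2 5.6 0.6]. Elementwise product with the kernel and sum: 5.7·1 + 2.1·0.5 + -2.4·1 + 1.2·1 + 5.6·0.5 + 0.6·-1.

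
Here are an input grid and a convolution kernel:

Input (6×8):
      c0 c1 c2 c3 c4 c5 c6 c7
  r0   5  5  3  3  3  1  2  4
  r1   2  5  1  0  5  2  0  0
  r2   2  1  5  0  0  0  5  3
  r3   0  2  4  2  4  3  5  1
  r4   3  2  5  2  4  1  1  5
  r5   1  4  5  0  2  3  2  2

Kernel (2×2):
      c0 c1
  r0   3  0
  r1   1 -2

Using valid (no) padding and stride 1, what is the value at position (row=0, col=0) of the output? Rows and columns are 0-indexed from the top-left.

7

The receptive field on the input at this output position is [5 5 / 2 5]. Elementwise product with the kernel and sum: 5·3 + 2·1 + 5·-2.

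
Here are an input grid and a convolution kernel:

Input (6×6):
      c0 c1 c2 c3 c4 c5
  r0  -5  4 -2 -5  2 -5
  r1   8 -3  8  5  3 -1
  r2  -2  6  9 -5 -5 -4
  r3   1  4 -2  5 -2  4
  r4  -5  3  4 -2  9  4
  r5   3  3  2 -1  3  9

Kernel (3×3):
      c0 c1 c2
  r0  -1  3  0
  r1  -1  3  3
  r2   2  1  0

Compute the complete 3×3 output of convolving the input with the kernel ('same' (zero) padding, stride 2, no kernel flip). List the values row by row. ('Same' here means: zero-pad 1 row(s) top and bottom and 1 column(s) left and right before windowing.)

Output[0,0]: The receptive field on the zero-padded input at this output position is [0 0 0 / 0 -5 4 / 0 8 -3]. Elementwise product with the kernel and sum: 0·-1 + 0·3 + 0·-1 + -5·3 + 4·3 + 0·2 + 8·1.
Output[0,1]: The receptive field on the zero-padded input at this output position is [0 0 0 / 4 -2 -5 / -3 8 5]. Elementwise product with the kernel and sum: 0·-1 + 0·3 + 4·-1 + -2·3 + -5·3 + -3·2 + 8·1.

5 -23 9
37 39 -10
0 1 31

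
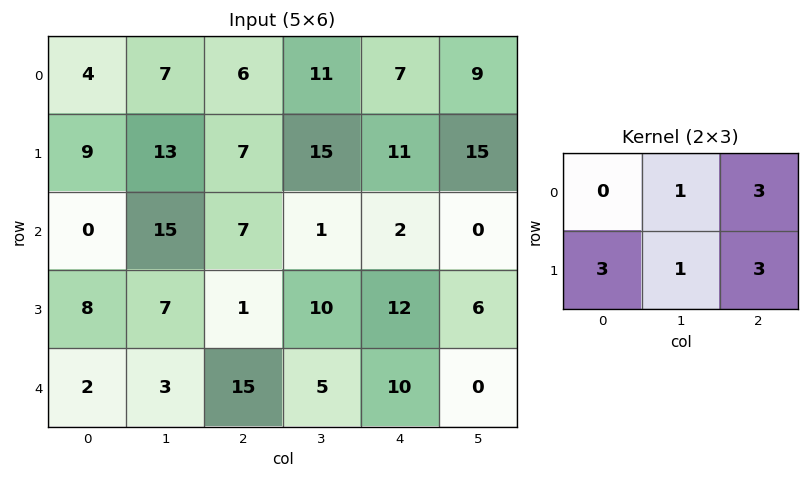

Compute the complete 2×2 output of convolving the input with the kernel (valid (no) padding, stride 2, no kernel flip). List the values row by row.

Output[0,0]: The receptive field on the input at this output position is [4 7 6 / 9 13 7]. Elementwise product with the kernel and sum: 7·1 + 6·3 + 9·3 + 13·1 + 7·3.

86 101
70 56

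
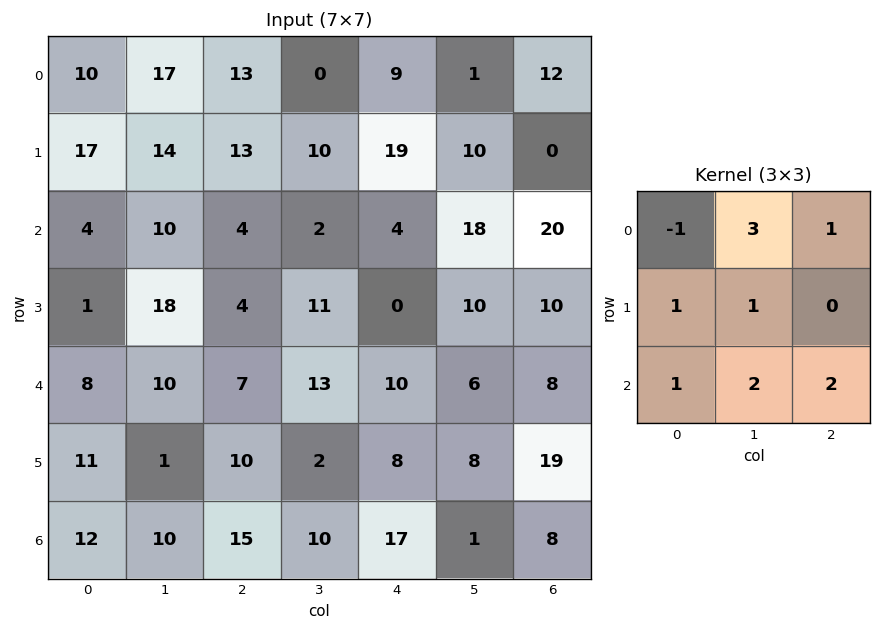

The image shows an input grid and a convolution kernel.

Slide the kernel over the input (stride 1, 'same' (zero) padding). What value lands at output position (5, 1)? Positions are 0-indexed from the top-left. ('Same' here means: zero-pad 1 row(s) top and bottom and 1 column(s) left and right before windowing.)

The receptive field on the zero-padded input at this output position is [8 10 7 / 11 1 10 / 12 10 15]. Elementwise product with the kernel and sum: 8·-1 + 10·3 + 7·1 + 11·1 + 1·1 + 12·1 + 10·2 + 15·2.

103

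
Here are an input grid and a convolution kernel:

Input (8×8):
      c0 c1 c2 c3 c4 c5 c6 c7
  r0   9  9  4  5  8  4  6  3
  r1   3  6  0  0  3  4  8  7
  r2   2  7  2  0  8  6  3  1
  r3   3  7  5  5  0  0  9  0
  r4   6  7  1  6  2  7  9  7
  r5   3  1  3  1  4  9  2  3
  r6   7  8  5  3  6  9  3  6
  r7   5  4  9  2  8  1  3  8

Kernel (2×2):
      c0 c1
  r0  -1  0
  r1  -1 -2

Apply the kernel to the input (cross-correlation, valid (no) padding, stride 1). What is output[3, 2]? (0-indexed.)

-18

The receptive field on the input at this output position is [5 5 / 1 6]. Elementwise product with the kernel and sum: 5·-1 + 1·-1 + 6·-2.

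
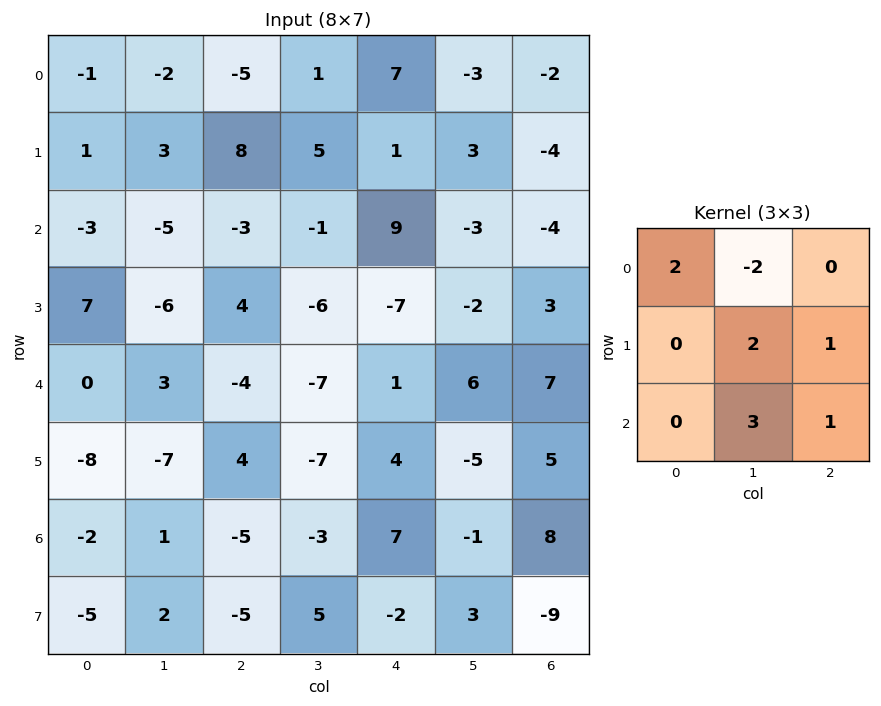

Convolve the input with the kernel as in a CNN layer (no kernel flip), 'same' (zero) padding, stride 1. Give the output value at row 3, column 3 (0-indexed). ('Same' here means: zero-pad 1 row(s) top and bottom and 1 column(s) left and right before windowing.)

The receptive field on the zero-padded input at this output position is [-3 -1 9 / 4 -6 -7 / -4 -7 1]. Elementwise product with the kernel and sum: -3·2 + -1·-2 + -6·2 + -7·1 + -7·3 + 1·1.

-43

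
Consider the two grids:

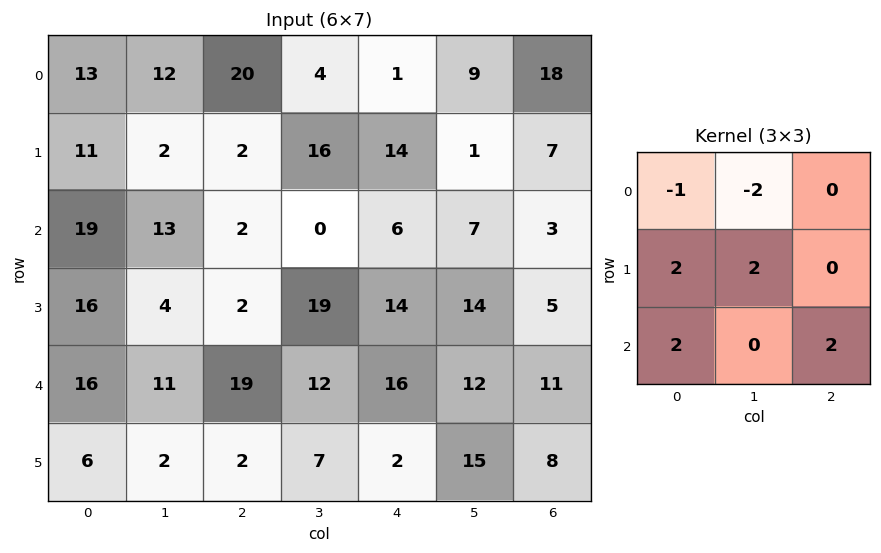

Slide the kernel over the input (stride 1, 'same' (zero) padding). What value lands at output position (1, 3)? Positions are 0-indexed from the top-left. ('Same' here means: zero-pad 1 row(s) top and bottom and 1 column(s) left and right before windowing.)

The receptive field on the zero-padded input at this output position is [20 4 1 / 2 16 14 / 2 0 6]. Elementwise product with the kernel and sum: 20·-1 + 4·-2 + 2·2 + 16·2 + 2·2 + 6·2.

24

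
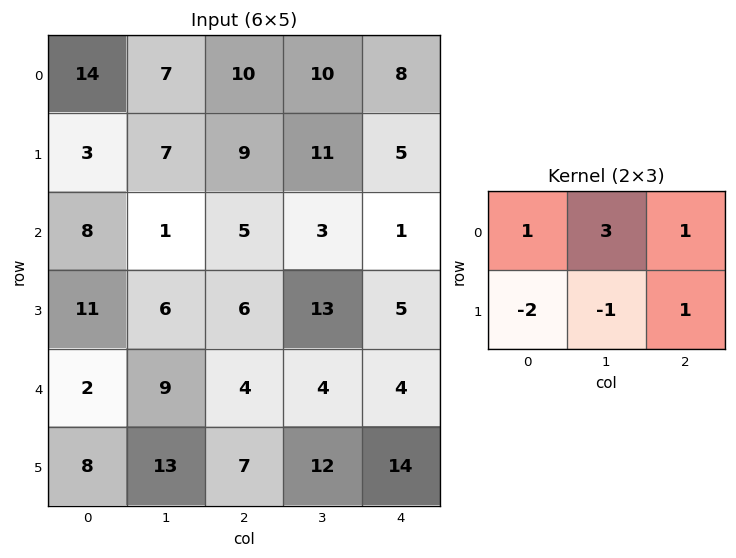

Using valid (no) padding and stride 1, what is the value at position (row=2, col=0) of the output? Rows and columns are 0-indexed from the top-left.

The receptive field on the input at this output position is [8 1 5 / 11 6 6]. Elementwise product with the kernel and sum: 8·1 + 1·3 + 5·1 + 11·-2 + 6·-1 + 6·1.

-6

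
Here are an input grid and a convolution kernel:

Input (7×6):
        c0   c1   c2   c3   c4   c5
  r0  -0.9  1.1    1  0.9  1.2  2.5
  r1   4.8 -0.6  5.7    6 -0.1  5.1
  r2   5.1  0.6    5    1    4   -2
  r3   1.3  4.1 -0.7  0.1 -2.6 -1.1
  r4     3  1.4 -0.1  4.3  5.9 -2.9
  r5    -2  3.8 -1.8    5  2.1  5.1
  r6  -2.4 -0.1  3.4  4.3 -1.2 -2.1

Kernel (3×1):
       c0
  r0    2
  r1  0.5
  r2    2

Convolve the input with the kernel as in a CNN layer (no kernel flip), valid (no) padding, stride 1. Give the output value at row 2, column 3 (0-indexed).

10.65

The receptive field on the input at this output position is [1 / 0.1 / 4.3]. Elementwise product with the kernel and sum: 1·2 + 0.1·0.5 + 4.3·2.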